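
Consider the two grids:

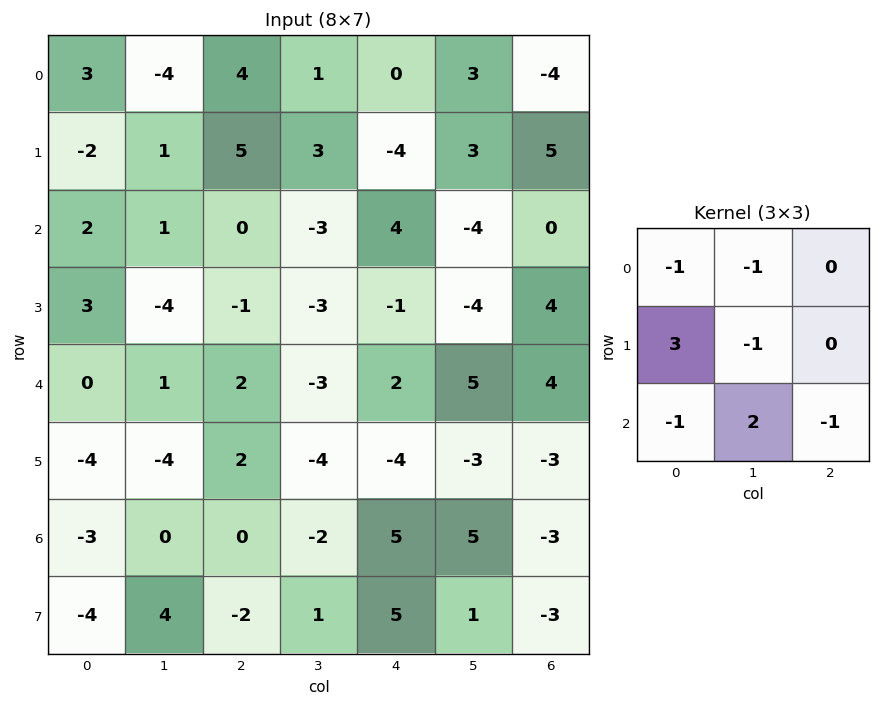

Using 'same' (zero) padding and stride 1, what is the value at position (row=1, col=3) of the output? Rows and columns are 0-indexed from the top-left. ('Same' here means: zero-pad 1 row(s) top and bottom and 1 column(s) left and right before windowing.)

The receptive field on the zero-padded input at this output position is [4 1 0 / 5 3 -4 / 0 -3 4]. Elementwise product with the kernel and sum: 4·-1 + 1·-1 + 5·3 + 3·-1 + 0·-1 + -3·2 + 4·-1.

-3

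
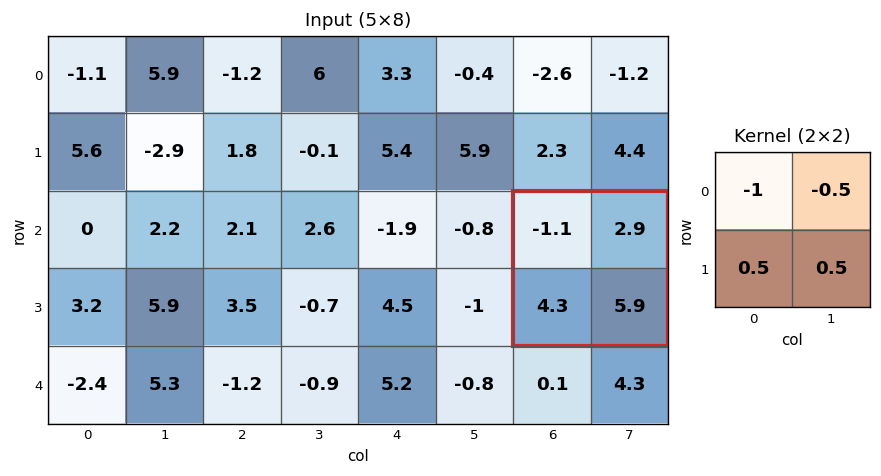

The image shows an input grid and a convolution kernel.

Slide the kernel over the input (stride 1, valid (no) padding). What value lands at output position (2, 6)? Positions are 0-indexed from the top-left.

4.75

The receptive field on the input at this output position is [-1.1 2.9 / 4.3 5.9]. Elementwise product with the kernel and sum: -1.1·-1 + 2.9·-0.5 + 4.3·0.5 + 5.9·0.5.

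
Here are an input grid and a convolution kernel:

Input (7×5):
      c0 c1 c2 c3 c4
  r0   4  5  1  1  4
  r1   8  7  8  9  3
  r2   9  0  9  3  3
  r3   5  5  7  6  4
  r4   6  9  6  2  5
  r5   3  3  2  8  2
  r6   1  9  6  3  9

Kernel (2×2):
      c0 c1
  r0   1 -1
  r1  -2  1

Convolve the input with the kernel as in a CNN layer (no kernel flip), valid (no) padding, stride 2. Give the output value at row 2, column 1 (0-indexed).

The receptive field on the input at this output position is [6 2 / 2 8]. Elementwise product with the kernel and sum: 6·1 + 2·-1 + 2·-2 + 8·1.

8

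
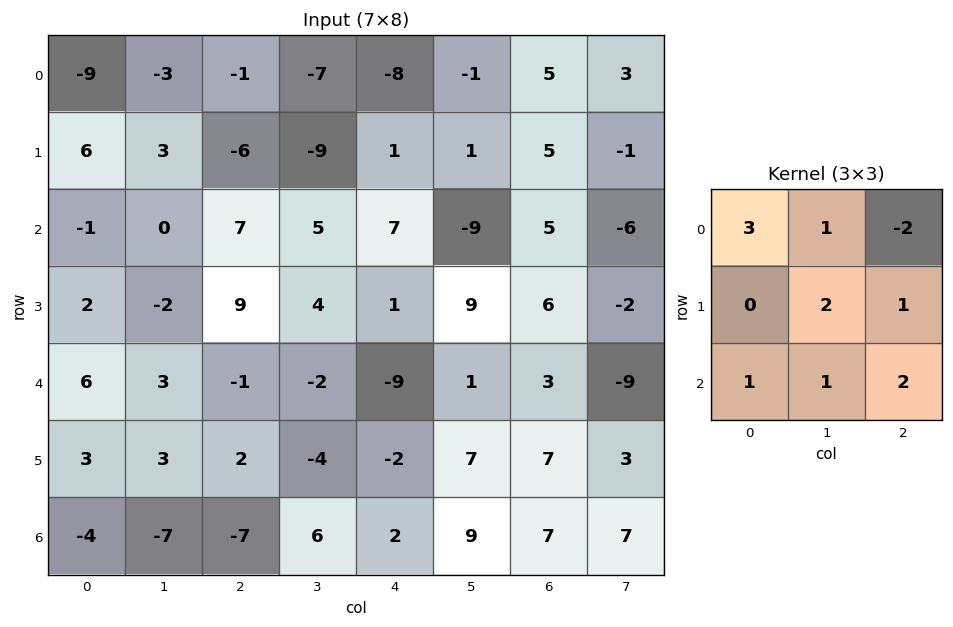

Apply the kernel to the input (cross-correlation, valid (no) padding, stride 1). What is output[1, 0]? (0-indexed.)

The receptive field on the input at this output position is [6 3 -6 / -1 0 7 / 2 -2 9]. Elementwise product with the kernel and sum: 6·3 + 3·1 + -6·-2 + 0·2 + 7·1 + 2·1 + -2·1 + 9·2.

58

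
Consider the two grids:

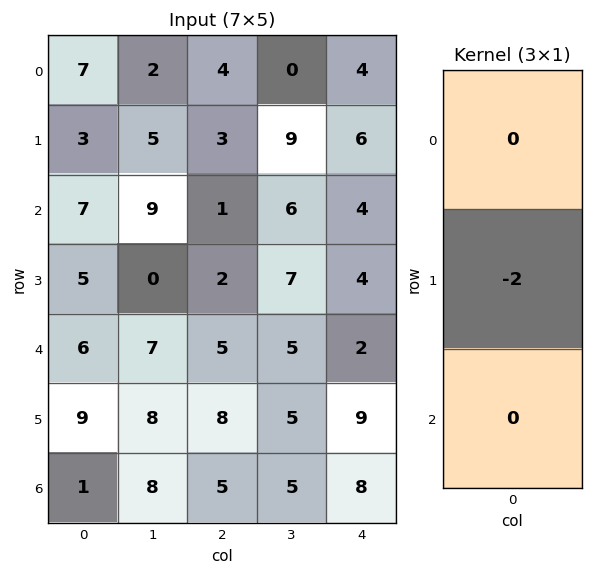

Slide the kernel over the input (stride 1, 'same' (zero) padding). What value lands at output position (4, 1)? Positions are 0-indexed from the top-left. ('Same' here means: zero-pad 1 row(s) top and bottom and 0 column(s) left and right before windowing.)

-14

The receptive field on the zero-padded input at this output position is [0 / 7 / 8]. Elementwise product with the kernel and sum: 7·-2.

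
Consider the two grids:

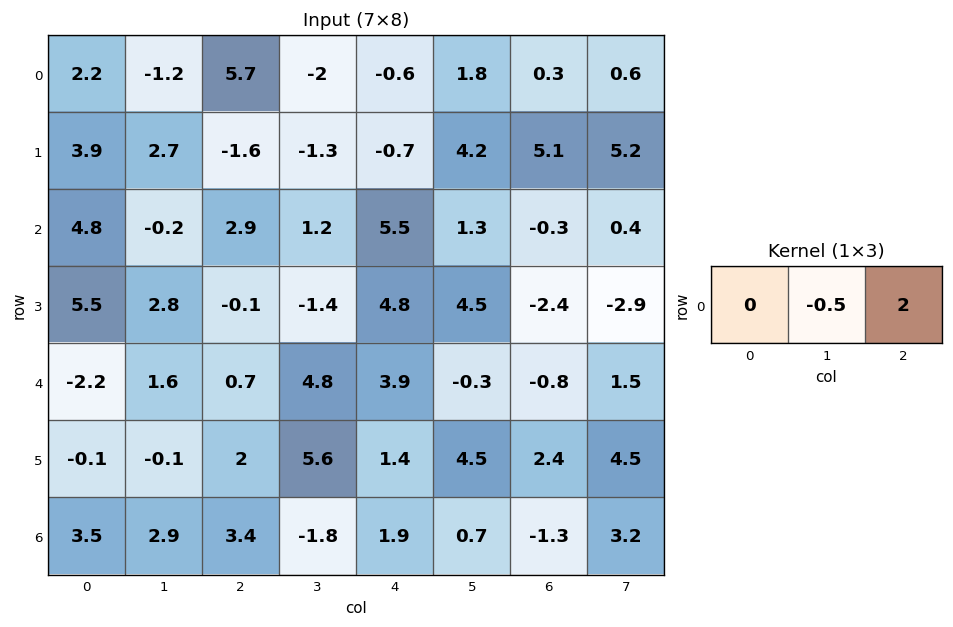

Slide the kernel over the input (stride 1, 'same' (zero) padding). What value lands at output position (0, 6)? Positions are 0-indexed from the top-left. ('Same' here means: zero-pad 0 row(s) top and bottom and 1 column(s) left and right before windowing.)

1.05

The receptive field on the zero-padded input at this output position is [1.8 0.3 0.6]. Elementwise product with the kernel and sum: 0.3·-0.5 + 0.6·2.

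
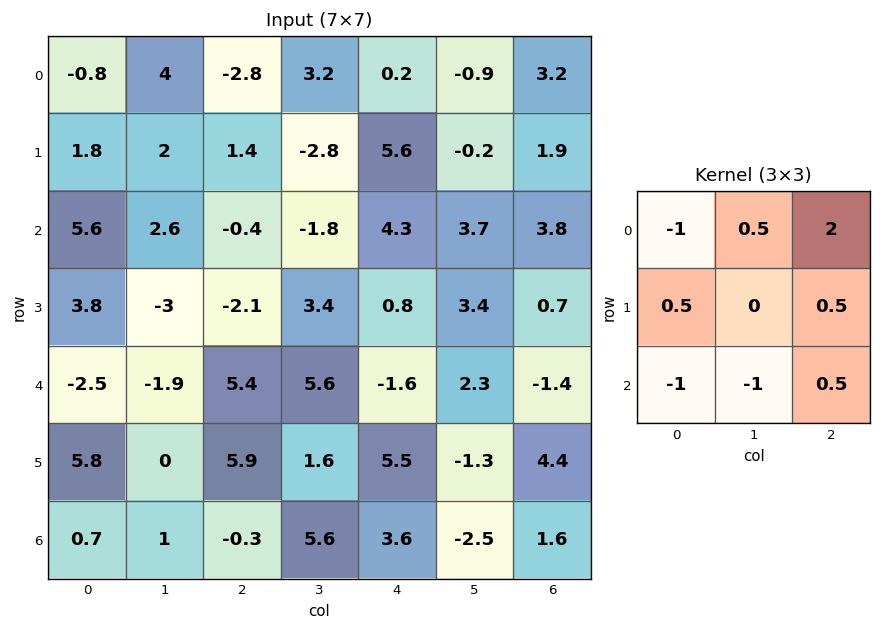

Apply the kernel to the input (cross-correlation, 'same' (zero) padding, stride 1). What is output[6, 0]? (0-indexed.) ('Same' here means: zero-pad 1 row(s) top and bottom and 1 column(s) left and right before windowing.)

The receptive field on the zero-padded input at this output position is [0 5.8 0 / 0 0.7 1 / 0 0 0]. Elementwise product with the kernel and sum: 0·-1 + 5.8·0.5 + 0·2 + 0·0.5 + 1·0.5 + 0·-1 + 0·-1 + 0·0.5.

3.4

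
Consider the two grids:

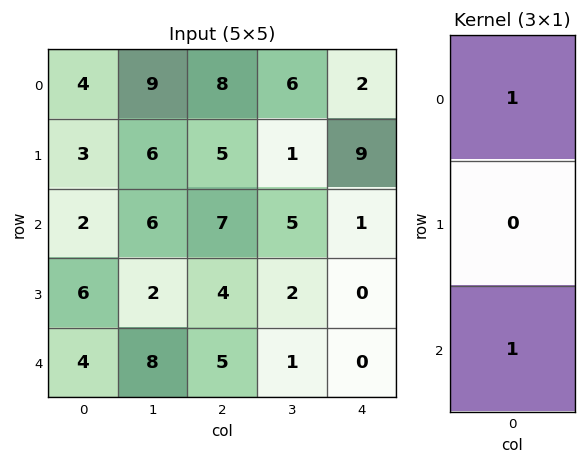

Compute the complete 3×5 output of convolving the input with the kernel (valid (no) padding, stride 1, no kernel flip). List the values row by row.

6 15 15 11 3
9 8 9 3 9
6 14 12 6 1

Output[0,0]: The receptive field on the input at this output position is [4 / 3 / 2]. Elementwise product with the kernel and sum: 4·1 + 2·1.
Output[0,1]: The receptive field on the input at this output position is [9 / 6 / 6]. Elementwise product with the kernel and sum: 9·1 + 6·1.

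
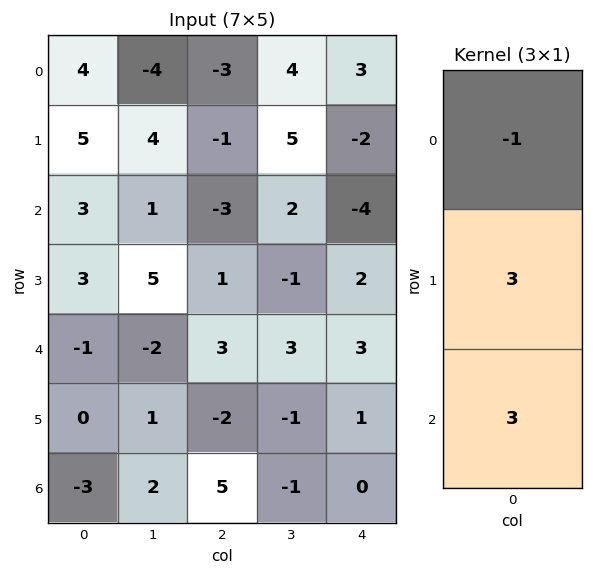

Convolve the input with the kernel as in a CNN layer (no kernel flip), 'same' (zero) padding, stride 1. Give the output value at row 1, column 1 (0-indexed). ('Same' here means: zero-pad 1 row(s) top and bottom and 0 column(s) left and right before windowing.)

19

The receptive field on the zero-padded input at this output position is [-4 / 4 / 1]. Elementwise product with the kernel and sum: -4·-1 + 4·3 + 1·3.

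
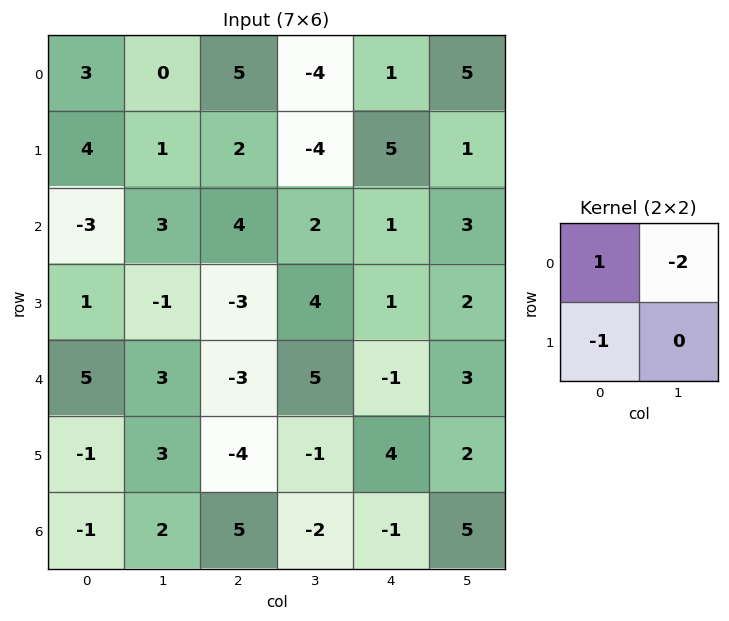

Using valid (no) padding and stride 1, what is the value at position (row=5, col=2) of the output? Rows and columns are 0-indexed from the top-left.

The receptive field on the input at this output position is [-4 -1 / 5 -2]. Elementwise product with the kernel and sum: -4·1 + -1·-2 + 5·-1.

-7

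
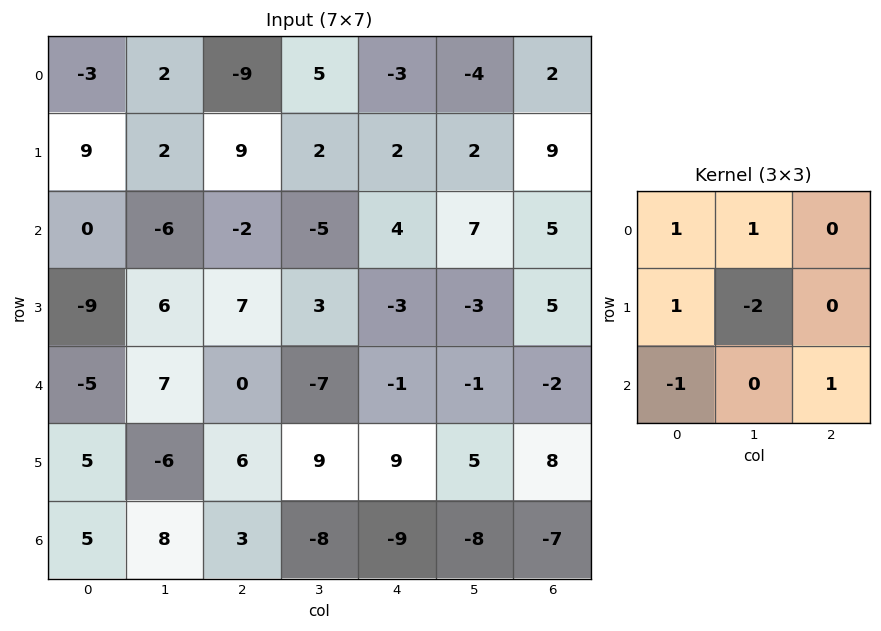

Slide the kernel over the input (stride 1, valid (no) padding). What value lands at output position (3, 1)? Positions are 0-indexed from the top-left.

The receptive field on the input at this output position is [6 7 3 / 7 0 -7 / -6 6 9]. Elementwise product with the kernel and sum: 6·1 + 7·1 + 7·1 + 0·-2 + -6·-1 + 9·1.

35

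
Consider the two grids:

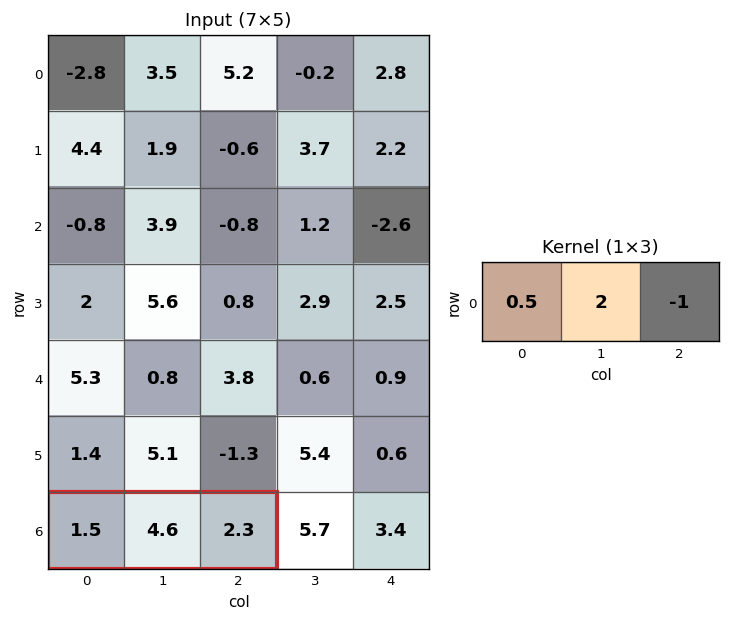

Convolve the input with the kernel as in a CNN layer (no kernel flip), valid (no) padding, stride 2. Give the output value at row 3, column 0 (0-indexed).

The receptive field on the input at this output position is [1.5 4.6 2.3]. Elementwise product with the kernel and sum: 1.5·0.5 + 4.6·2 + 2.3·-1.

7.65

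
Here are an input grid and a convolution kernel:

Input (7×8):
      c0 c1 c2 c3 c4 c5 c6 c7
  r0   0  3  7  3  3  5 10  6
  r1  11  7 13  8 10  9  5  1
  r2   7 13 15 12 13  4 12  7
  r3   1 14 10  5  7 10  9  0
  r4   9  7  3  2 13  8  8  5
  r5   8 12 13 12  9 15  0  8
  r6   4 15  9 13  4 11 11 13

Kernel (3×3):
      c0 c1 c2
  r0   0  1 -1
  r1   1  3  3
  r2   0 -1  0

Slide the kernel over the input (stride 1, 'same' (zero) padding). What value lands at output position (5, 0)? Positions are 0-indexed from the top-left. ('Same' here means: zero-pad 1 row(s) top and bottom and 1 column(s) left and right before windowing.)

58

The receptive field on the zero-padded input at this output position is [0 9 7 / 0 8 12 / 0 4 15]. Elementwise product with the kernel and sum: 9·1 + 7·-1 + 0·1 + 8·3 + 12·3 + 4·-1.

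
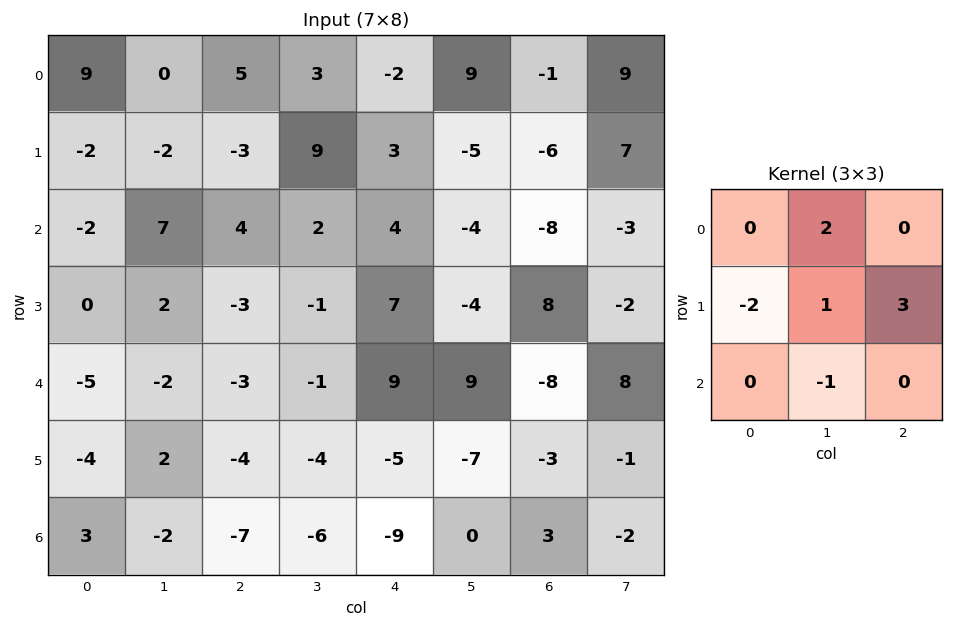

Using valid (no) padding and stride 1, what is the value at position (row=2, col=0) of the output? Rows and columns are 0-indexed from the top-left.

9

The receptive field on the input at this output position is [-2 7 4 / 0 2 -3 / -5 -2 -3]. Elementwise product with the kernel and sum: 7·2 + 0·-2 + 2·1 + -3·3 + -2·-1.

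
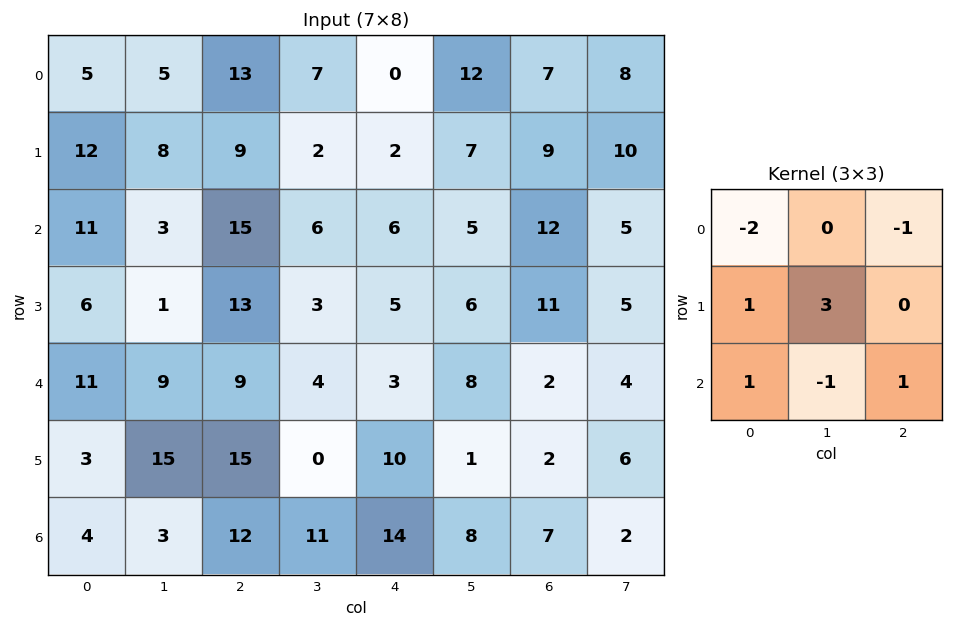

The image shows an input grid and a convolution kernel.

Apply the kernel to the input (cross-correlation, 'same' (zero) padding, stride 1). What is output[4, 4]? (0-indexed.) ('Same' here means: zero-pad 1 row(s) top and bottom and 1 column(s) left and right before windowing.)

The receptive field on the zero-padded input at this output position is [3 5 6 / 4 3 8 / 0 10 1]. Elementwise product with the kernel and sum: 3·-2 + 6·-1 + 4·1 + 3·3 + 0·1 + 10·-1 + 1·1.

-8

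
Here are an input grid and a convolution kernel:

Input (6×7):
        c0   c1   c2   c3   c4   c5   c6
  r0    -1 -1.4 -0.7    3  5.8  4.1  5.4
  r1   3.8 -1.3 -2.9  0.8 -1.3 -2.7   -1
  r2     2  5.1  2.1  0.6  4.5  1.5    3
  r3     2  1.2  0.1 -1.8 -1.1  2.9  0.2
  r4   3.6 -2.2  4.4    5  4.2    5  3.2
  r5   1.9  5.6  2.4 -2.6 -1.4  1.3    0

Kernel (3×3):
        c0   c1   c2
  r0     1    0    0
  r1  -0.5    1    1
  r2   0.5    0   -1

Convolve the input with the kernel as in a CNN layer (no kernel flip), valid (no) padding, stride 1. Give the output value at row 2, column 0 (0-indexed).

The receptive field on the input at this output position is [2 5.1 2.1 / 2 1.2 0.1 / 3.6 -2.2 4.4]. Elementwise product with the kernel and sum: 2·1 + 2·-0.5 + 1.2·1 + 0.1·1 + 3.6·0.5 + 4.4·-1.

-0.3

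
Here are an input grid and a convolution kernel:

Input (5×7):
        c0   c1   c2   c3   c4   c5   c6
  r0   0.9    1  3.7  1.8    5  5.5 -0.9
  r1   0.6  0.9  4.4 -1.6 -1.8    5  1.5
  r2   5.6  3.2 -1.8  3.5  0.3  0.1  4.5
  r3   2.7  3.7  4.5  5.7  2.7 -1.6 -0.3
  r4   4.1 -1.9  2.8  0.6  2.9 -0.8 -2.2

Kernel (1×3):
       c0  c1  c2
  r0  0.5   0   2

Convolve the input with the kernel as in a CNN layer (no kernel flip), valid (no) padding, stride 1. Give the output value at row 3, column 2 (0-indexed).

7.65

The receptive field on the input at this output position is [4.5 5.7 2.7]. Elementwise product with the kernel and sum: 4.5·0.5 + 2.7·2.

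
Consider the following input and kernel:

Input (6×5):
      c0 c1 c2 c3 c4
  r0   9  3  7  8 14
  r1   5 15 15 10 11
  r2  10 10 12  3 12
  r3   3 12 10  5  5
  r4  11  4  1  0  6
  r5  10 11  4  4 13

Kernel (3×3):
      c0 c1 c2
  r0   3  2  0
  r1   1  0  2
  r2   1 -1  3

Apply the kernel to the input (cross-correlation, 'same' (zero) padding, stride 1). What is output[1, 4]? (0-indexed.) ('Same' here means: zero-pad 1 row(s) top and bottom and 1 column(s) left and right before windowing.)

The receptive field on the zero-padded input at this output position is [8 14 0 / 10 11 0 / 3 12 0]. Elementwise product with the kernel and sum: 8·3 + 14·2 + 10·1 + 0·2 + 3·1 + 12·-1 + 0·3.

53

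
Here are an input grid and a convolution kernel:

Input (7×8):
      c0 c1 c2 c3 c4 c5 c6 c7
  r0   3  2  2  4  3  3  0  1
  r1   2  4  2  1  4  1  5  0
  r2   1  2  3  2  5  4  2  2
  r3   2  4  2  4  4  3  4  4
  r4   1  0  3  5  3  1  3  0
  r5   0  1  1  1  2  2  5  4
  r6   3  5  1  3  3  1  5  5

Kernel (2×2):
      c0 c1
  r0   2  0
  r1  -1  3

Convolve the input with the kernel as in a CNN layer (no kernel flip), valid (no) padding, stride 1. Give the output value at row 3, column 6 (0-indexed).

5

The receptive field on the input at this output position is [4 4 / 3 0]. Elementwise product with the kernel and sum: 4·2 + 3·-1 + 0·3.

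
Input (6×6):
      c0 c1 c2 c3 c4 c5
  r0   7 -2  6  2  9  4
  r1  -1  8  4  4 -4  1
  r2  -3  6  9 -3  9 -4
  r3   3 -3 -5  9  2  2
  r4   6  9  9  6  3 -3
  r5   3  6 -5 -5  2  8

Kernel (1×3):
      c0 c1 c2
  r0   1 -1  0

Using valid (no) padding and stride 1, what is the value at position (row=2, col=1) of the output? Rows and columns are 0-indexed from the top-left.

The receptive field on the input at this output position is [6 9 -3]. Elementwise product with the kernel and sum: 6·1 + 9·-1.

-3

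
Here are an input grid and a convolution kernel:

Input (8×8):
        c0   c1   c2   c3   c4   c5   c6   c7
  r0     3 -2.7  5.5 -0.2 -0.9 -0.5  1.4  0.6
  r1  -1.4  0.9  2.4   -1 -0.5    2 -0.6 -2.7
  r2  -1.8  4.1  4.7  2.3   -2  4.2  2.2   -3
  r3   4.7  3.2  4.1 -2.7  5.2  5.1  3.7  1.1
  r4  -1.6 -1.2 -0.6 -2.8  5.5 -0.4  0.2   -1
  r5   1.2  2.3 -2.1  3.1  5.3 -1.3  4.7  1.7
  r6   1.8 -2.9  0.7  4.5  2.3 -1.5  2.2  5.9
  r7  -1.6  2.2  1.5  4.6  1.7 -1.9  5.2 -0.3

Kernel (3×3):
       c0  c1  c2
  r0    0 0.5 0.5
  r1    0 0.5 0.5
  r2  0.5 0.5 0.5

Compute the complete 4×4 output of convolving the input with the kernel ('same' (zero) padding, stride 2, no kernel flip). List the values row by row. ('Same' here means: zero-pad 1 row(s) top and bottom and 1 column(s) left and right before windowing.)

-0.1 3.8 -0.45 0.35
4.85 6.5 5.65 2.9
4.3 0.65 11.25 4.55
1.5 7.25 4.6 8.75

Output[0,0]: The receptive field on the zero-padded input at this output position is [0 0 0 / 0 3 -2.7 / 0 -1.4 0.9]. Elementwise product with the kernel and sum: 0·0.5 + 0·0.5 + 3·0.5 + -2.7·0.5 + 0·0.5 + -1.4·0.5 + 0.9·0.5.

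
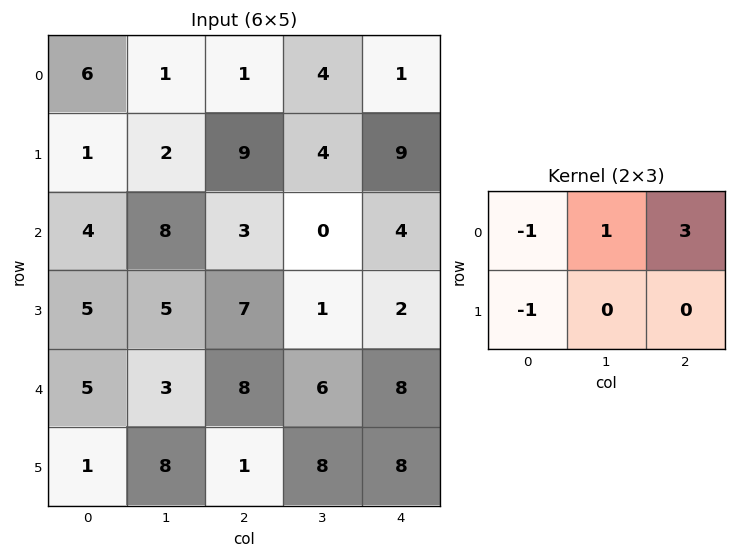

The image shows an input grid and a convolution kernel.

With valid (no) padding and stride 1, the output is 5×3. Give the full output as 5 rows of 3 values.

-3 10 -3
24 11 19
8 -10 2
16 2 -8
21 15 21

Output[0,0]: The receptive field on the input at this output position is [6 1 1 / 1 2 9]. Elementwise product with the kernel and sum: 6·-1 + 1·1 + 1·3 + 1·-1.
Output[0,1]: The receptive field on the input at this output position is [1 1 4 / 2 9 4]. Elementwise product with the kernel and sum: 1·-1 + 1·1 + 4·3 + 2·-1.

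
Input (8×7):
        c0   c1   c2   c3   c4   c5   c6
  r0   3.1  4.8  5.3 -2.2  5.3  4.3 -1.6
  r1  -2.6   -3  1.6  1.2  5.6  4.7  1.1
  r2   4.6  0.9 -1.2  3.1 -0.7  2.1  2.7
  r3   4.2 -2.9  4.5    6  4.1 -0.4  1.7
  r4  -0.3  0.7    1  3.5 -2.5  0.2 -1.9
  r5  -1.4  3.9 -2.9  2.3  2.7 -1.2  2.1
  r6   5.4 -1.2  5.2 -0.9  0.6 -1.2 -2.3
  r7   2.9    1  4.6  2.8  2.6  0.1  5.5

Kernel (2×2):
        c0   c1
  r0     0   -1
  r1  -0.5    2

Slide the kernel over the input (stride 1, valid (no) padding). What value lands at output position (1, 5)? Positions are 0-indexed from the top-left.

3.25

The receptive field on the input at this output position is [4.7 1.1 / 2.1 2.7]. Elementwise product with the kernel and sum: 1.1·-1 + 2.1·-0.5 + 2.7·2.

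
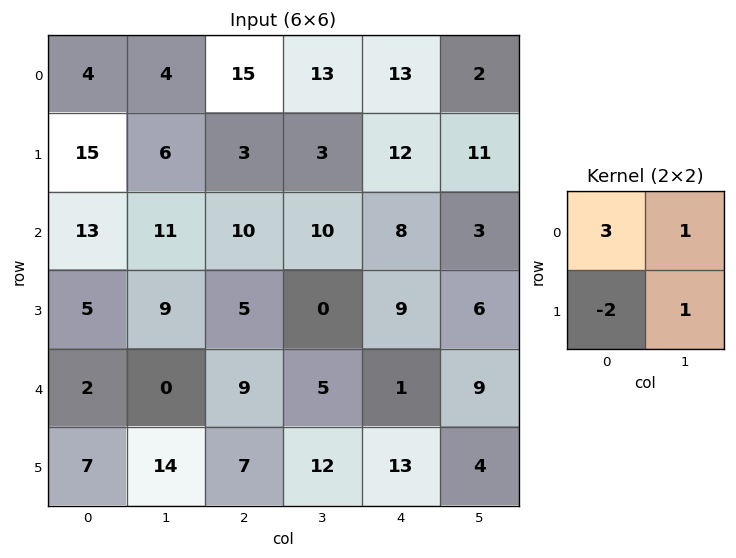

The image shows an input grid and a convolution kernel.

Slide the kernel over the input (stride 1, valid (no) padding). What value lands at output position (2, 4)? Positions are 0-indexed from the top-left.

The receptive field on the input at this output position is [8 3 / 9 6]. Elementwise product with the kernel and sum: 8·3 + 3·1 + 9·-2 + 6·1.

15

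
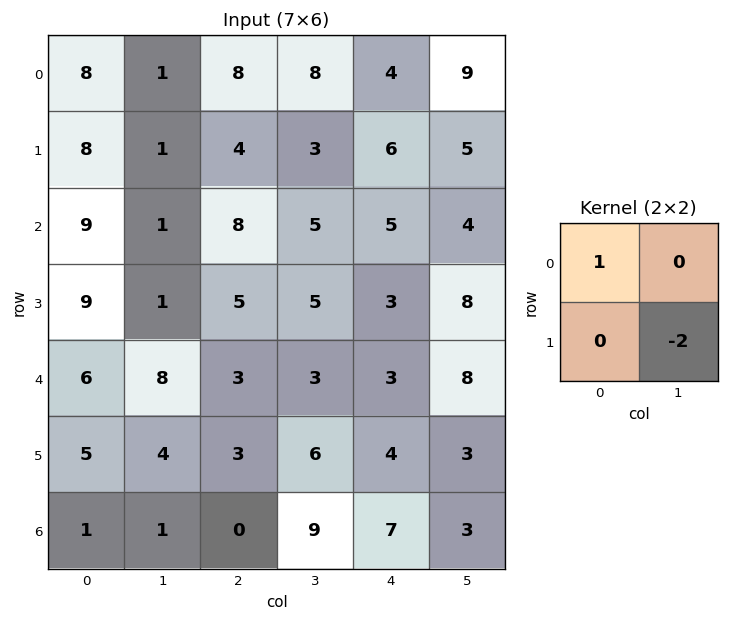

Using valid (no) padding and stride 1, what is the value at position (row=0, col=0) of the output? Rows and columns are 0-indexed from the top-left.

The receptive field on the input at this output position is [8 1 / 8 1]. Elementwise product with the kernel and sum: 8·1 + 1·-2.

6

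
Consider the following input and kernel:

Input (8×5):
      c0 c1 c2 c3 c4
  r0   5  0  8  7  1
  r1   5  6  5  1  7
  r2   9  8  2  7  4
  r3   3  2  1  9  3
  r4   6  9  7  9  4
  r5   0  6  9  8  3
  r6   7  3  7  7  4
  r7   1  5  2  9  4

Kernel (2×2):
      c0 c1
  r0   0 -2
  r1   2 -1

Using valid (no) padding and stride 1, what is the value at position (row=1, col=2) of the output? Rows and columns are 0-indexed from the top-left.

-5

The receptive field on the input at this output position is [5 1 / 2 7]. Elementwise product with the kernel and sum: 1·-2 + 2·2 + 7·-1.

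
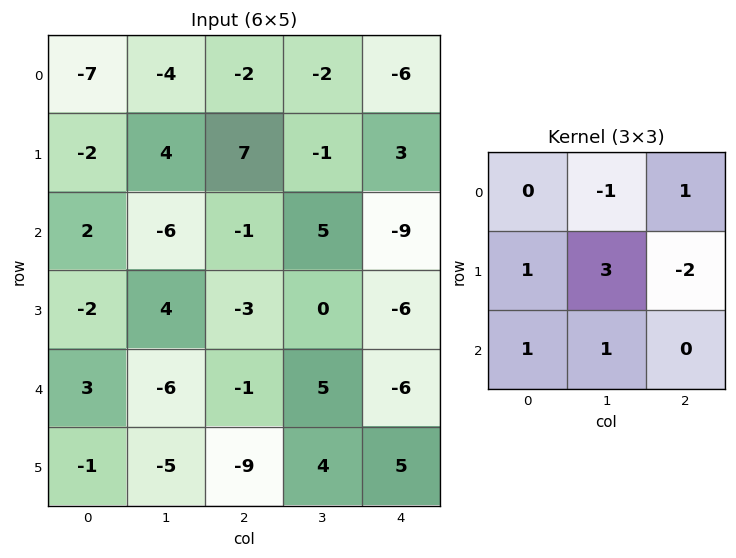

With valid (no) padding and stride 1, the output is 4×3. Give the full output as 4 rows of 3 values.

Output[0,0]: The receptive field on the input at this output position is [-7 -4 -2 / -2 4 7 / 2 -6 -1]. Elementwise product with the kernel and sum: -4·-1 + -2·1 + -2·1 + 4·3 + 7·-2 + 2·1 + -6·1.
Output[0,1]: The receptive field on the input at this output position is [-4 -2 -2 / 4 7 -1 / -6 -1 5]. Elementwise product with the kernel and sum: -2·-1 + -2·1 + 4·1 + 7·3 + -1·-2 + -6·1 + -1·1.

-6 20 -2
-9 -26 33
18 -6 -1
-26 -30 15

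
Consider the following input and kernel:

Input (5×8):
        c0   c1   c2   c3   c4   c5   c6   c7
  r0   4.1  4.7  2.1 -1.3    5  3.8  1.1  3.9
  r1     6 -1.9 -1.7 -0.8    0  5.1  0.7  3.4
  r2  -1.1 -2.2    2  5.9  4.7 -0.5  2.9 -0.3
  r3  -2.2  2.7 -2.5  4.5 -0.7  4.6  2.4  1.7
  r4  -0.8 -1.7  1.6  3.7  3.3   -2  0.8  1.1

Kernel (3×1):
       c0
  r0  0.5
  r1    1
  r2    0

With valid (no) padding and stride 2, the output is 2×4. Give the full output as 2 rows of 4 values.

Output[0,0]: The receptive field on the input at this output position is [4.1 / 6 / -1.1]. Elementwise product with the kernel and sum: 4.1·0.5 + 6·1.

8.05 -0.65 2.5 1.25
-2.75 -1.5 1.65 3.85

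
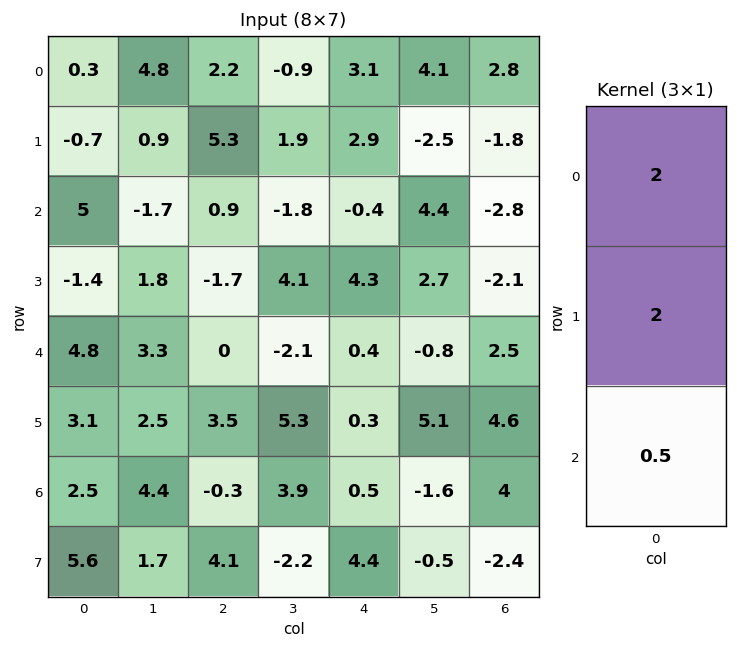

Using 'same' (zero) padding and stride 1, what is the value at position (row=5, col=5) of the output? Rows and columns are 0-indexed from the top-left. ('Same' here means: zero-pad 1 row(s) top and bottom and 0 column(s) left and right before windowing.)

7.8

The receptive field on the zero-padded input at this output position is [-0.8 / 5.1 / -1.6]. Elementwise product with the kernel and sum: -0.8·2 + 5.1·2 + -1.6·0.5.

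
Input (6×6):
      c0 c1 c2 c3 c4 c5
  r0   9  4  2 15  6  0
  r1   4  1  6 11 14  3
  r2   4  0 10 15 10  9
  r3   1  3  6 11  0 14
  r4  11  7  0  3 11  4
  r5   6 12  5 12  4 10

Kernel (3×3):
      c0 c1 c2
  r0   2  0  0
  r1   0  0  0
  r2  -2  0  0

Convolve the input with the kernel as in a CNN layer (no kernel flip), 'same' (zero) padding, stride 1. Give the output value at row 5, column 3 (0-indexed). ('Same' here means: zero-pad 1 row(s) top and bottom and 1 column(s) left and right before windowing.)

0

The receptive field on the zero-padded input at this output position is [0 3 11 / 5 12 4 / 0 0 0]. Elementwise product with the kernel and sum: 0·2 + 0·-2.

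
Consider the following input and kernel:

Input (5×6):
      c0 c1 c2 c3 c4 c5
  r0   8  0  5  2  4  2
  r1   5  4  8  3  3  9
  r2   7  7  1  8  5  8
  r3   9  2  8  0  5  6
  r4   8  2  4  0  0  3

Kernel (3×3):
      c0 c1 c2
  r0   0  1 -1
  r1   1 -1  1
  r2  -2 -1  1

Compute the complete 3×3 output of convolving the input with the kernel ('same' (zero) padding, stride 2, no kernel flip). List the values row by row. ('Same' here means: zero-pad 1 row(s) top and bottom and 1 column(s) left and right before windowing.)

-9 -16 0
-6 7 6
1 6 2

Output[0,0]: The receptive field on the zero-padded input at this output position is [0 0 0 / 0 8 0 / 0 5 4]. Elementwise product with the kernel and sum: 0·1 + 0·-1 + 0·1 + 8·-1 + 0·1 + 0·-2 + 5·-1 + 4·1.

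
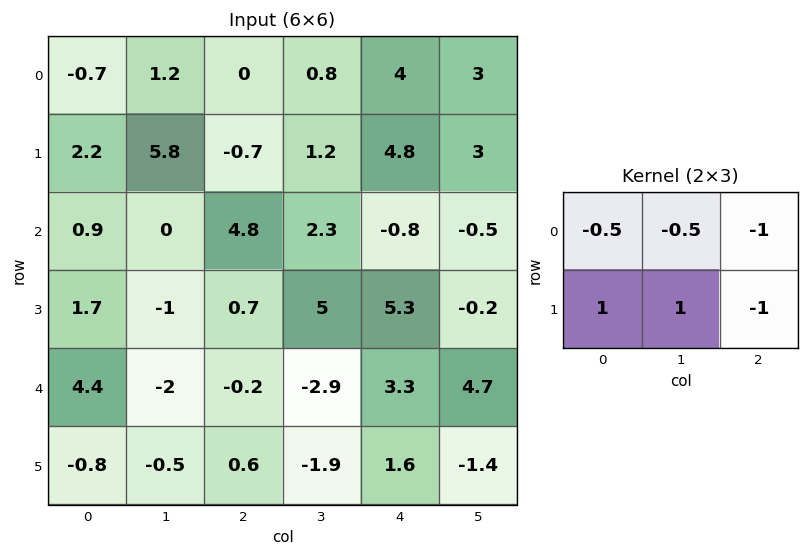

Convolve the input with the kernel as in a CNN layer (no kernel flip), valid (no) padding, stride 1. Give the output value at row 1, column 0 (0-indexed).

The receptive field on the input at this output position is [2.2 5.8 -0.7 / 0.9 0 4.8]. Elementwise product with the kernel and sum: 2.2·-0.5 + 5.8·-0.5 + -0.7·-1 + 0.9·1 + 0·1 + 4.8·-1.

-7.2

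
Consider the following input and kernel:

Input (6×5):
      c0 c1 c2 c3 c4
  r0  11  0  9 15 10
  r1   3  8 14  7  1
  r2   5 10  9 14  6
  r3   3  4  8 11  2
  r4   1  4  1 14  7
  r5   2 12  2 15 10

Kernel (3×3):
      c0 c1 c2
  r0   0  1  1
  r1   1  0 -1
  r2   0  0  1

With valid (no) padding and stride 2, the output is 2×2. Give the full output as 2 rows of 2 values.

Output[0,0]: The receptive field on the input at this output position is [11 0 9 / 3 8 14 / 5 10 9]. Elementwise product with the kernel and sum: 0·1 + 9·1 + 3·1 + 14·-1 + 9·1.

7 44
15 33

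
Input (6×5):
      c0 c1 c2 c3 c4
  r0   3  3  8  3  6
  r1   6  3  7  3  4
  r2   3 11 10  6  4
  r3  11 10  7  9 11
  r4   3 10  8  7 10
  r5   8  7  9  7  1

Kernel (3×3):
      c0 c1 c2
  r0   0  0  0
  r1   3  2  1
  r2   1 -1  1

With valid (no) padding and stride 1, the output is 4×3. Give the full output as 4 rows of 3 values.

33 33 39
49 71 55
61 62 61
47 58 51

Output[0,0]: The receptive field on the input at this output position is [3 3 8 / 6 3 7 / 3 11 10]. Elementwise product with the kernel and sum: 6·3 + 3·2 + 7·1 + 3·1 + 11·-1 + 10·1.
Output[0,1]: The receptive field on the input at this output position is [3 8 3 / 3 7 3 / 11 10 6]. Elementwise product with the kernel and sum: 3·3 + 7·2 + 3·1 + 11·1 + 10·-1 + 6·1.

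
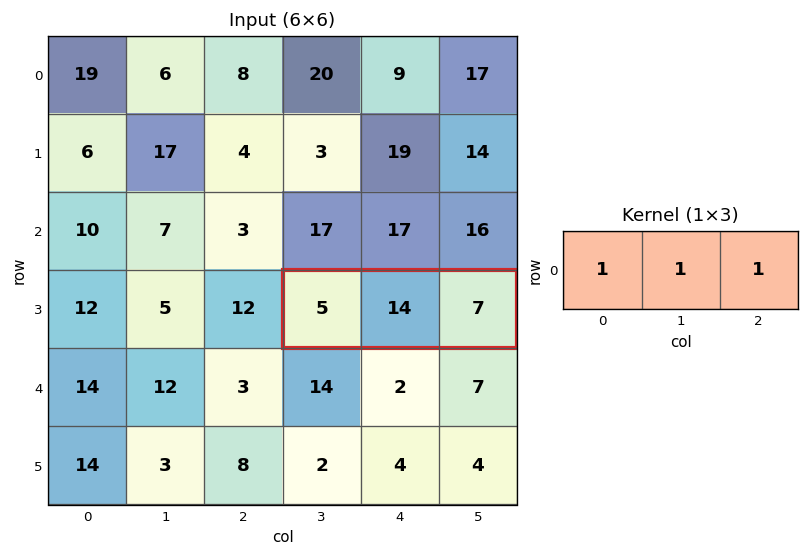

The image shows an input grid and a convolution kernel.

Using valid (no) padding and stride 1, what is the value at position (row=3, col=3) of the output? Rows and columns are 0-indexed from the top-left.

The receptive field on the input at this output position is [5 14 7]. Elementwise product with the kernel and sum: 5·1 + 14·1 + 7·1.

26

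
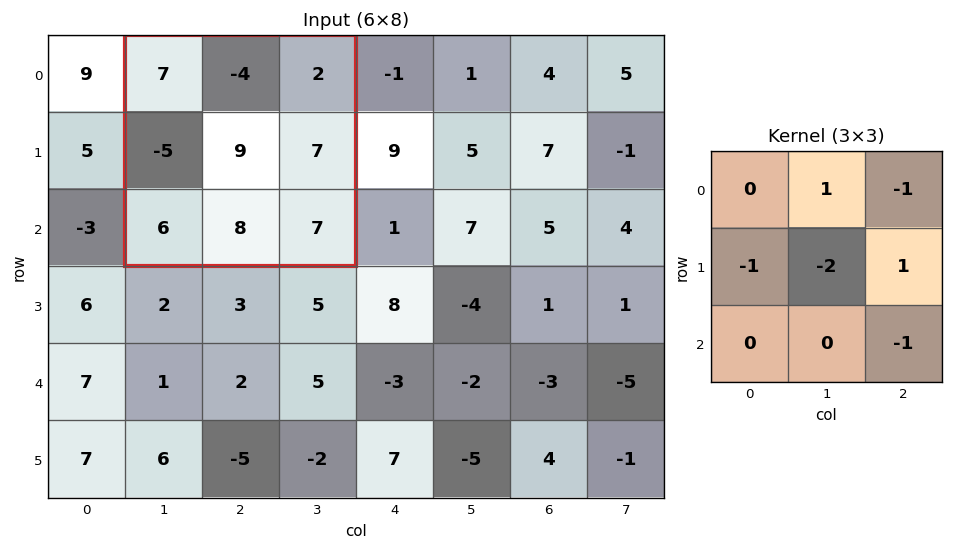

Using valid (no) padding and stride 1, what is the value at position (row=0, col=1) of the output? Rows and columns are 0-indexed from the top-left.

-19

The receptive field on the input at this output position is [7 -4 2 / -5 9 7 / 6 8 7]. Elementwise product with the kernel and sum: -4·1 + 2·-1 + -5·-1 + 9·-2 + 7·1 + 7·-1.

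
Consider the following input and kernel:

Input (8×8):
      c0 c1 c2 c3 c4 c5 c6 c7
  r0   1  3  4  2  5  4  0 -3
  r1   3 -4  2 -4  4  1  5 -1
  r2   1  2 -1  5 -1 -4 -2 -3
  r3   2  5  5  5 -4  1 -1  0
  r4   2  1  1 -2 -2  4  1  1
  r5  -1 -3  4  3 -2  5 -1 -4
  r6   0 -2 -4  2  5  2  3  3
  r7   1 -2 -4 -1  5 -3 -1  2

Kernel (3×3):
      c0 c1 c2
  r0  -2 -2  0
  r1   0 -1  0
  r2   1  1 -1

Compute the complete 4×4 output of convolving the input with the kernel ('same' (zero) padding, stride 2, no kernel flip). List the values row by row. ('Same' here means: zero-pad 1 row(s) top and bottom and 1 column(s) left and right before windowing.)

Output[0,0]: The receptive field on the zero-padded input at this output position is [0 0 0 / 0 1 3 / 0 3 -4]. Elementwise product with the kernel and sum: 0·-2 + 0·-2 + 1·-1 + 0·1 + 3·1 + -4·-1.

6 -2 -6 7
-10 10 1 -10
-4 -23 -4 7
5 -3 0 -17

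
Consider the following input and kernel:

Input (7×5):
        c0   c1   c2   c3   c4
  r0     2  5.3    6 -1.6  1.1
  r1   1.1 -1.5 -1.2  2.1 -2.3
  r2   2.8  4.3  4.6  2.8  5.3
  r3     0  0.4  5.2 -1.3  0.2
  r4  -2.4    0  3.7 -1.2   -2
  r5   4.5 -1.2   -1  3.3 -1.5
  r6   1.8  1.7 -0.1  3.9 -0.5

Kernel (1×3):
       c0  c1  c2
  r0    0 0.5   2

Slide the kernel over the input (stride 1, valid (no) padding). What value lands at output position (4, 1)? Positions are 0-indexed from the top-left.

-0.55

The receptive field on the input at this output position is [0 3.7 -1.2]. Elementwise product with the kernel and sum: 3.7·0.5 + -1.2·2.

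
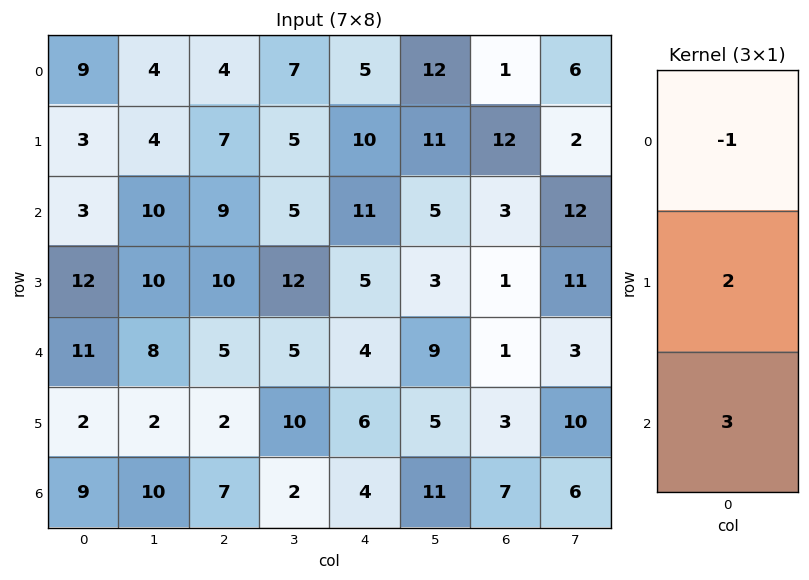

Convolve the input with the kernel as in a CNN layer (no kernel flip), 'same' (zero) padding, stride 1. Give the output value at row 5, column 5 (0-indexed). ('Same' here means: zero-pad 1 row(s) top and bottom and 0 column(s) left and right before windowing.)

The receptive field on the zero-padded input at this output position is [9 / 5 / 11]. Elementwise product with the kernel and sum: 9·-1 + 5·2 + 11·3.

34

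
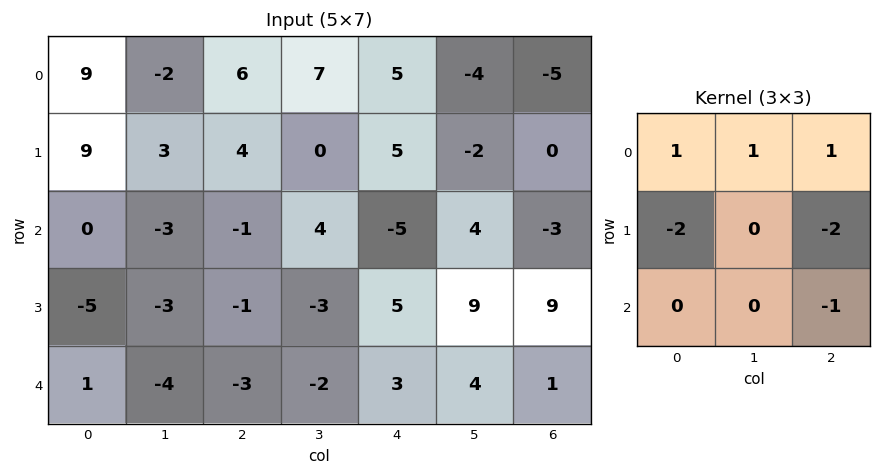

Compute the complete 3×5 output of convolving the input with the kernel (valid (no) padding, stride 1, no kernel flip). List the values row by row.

-12 1 5 8 -11
19 8 16 -22 10
11 14 -13 -13 -33

Output[0,0]: The receptive field on the input at this output position is [9 -2 6 / 9 3 4 / 0 -3 -1]. Elementwise product with the kernel and sum: 9·1 + -2·1 + 6·1 + 9·-2 + 4·-2 + -1·-1.
Output[0,1]: The receptive field on the input at this output position is [-2 6 7 / 3 4 0 / -3 -1 4]. Elementwise product with the kernel and sum: -2·1 + 6·1 + 7·1 + 3·-2 + 0·-2 + 4·-1.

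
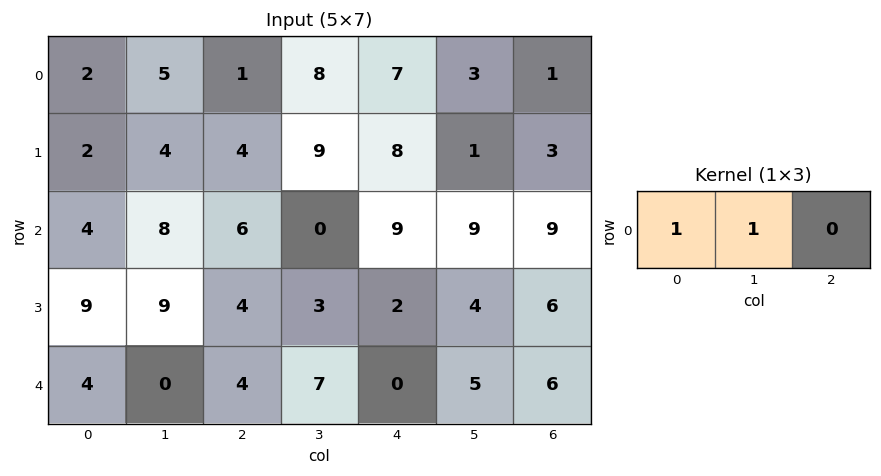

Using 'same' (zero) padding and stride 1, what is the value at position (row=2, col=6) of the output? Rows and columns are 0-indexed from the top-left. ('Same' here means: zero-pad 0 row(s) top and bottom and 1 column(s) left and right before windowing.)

18

The receptive field on the zero-padded input at this output position is [9 9 0]. Elementwise product with the kernel and sum: 9·1 + 9·1.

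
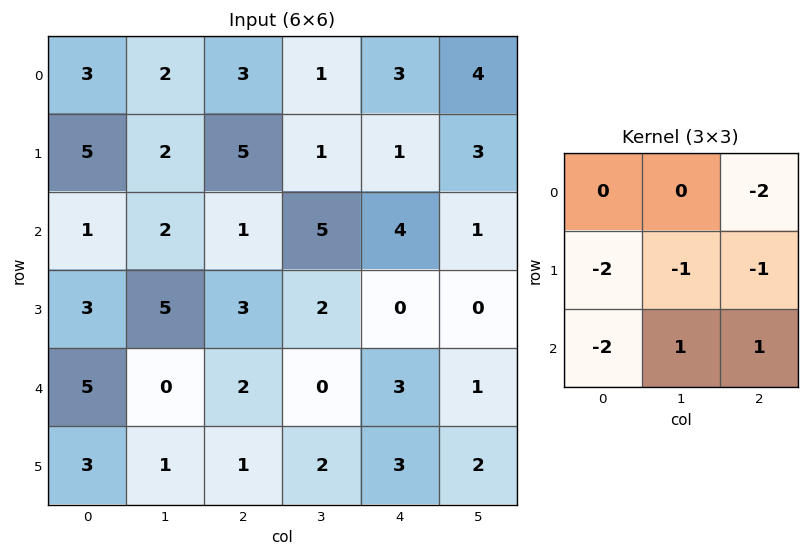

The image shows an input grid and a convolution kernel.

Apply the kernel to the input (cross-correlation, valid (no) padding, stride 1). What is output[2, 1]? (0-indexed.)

-23

The receptive field on the input at this output position is [2 1 5 / 5 3 2 / 0 2 0]. Elementwise product with the kernel and sum: 5·-2 + 5·-2 + 3·-1 + 2·-1 + 0·-2 + 2·1 + 0·1.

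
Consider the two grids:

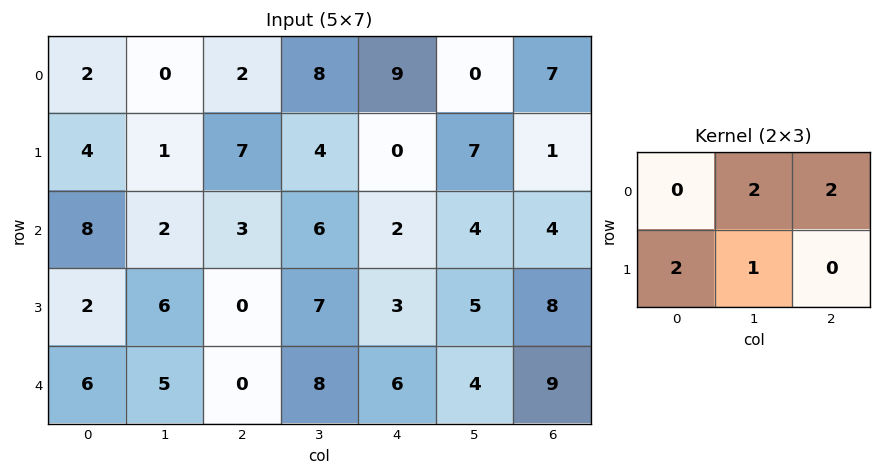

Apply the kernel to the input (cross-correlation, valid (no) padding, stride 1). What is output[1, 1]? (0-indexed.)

29

The receptive field on the input at this output position is [1 7 4 / 2 3 6]. Elementwise product with the kernel and sum: 7·2 + 4·2 + 2·2 + 3·1.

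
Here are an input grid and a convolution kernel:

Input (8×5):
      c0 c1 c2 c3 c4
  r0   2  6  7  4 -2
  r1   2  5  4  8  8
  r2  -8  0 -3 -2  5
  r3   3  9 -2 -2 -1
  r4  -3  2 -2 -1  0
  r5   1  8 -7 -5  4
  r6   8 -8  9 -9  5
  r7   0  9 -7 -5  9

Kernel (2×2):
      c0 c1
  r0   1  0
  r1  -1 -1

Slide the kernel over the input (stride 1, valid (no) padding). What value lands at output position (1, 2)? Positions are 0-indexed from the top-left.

9

The receptive field on the input at this output position is [4 8 / -3 -2]. Elementwise product with the kernel and sum: 4·1 + -3·-1 + -2·-1.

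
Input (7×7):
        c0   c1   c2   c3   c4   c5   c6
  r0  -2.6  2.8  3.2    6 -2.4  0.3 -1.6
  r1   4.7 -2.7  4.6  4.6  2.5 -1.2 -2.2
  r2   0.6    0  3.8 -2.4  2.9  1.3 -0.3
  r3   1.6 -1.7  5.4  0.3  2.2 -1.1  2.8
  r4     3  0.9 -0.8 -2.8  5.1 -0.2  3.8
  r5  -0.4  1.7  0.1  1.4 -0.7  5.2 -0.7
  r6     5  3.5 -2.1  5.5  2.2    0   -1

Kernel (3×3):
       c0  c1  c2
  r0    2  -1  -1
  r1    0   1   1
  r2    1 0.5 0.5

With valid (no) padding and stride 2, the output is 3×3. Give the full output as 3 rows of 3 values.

Output[0,0]: The receptive field on the input at this output position is [-2.6 2.8 3.2 / 4.7 -2.7 4.6 / 0.6 0 3.8]. Elementwise product with the kernel and sum: -2.6·2 + 2.8·-1 + 3.2·-1 + -2.7·1 + 4.6·1 + 0.6·1 + 0·0.5 + 3.8·0.5.
Output[0,1]: The receptive field on the input at this output position is [3.2 6 -2.4 / 4.6 4.6 2.5 / 3.8 -2.4 2.9]. Elementwise product with the kernel and sum: 3.2·2 + 6·-1 + -2.4·-1 + 4.6·1 + 2.5·1 + 3.8·1 + -2.4·0.5 + 2.9·0.5.

-6.8 13.95 -3.5
4.15 9.95 13.4
13.4 -1.45 12.8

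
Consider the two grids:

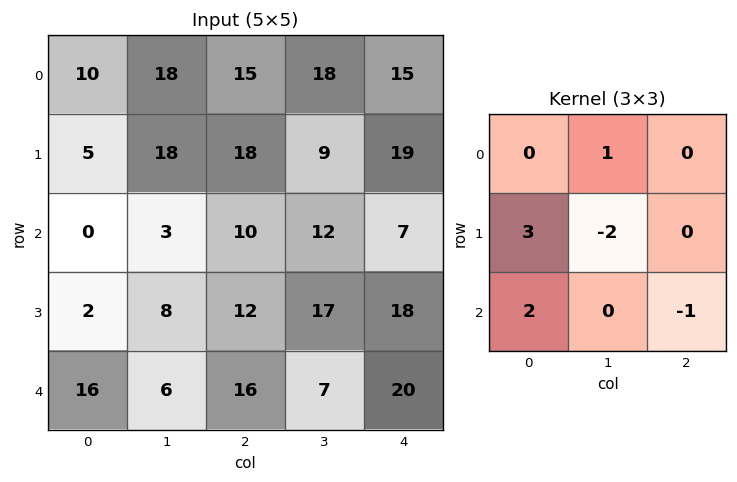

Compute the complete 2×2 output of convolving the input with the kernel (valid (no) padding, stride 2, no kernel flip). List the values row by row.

Output[0,0]: The receptive field on the input at this output position is [10 18 15 / 5 18 18 / 0 3 10]. Elementwise product with the kernel and sum: 18·1 + 5·3 + 18·-2 + 0·2 + 10·-1.

-13 67
9 26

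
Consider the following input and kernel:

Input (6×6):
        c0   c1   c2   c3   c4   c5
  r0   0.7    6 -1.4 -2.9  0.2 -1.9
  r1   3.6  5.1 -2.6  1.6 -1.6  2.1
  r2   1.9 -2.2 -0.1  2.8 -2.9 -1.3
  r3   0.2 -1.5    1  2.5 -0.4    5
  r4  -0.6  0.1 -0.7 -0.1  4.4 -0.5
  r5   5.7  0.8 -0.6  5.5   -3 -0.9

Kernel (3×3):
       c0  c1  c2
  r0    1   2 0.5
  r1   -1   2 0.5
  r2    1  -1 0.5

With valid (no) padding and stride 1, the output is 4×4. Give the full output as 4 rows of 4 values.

21.35 -8.45 -6.45 -2.15
8.35 2.85 2.35 -4.4
-6.3 4.5 9.45 -9.2
2.75 4.35 0.9 20.9

Output[0,0]: The receptive field on the input at this output position is [0.7 6 -1.4 / 3.6 5.1 -2.6 / 1.9 -2.2 -0.1]. Elementwise product with the kernel and sum: 0.7·1 + 6·2 + -1.4·0.5 + 3.6·-1 + 5.1·2 + -2.6·0.5 + 1.9·1 + -2.2·-1 + -0.1·0.5.
Output[0,1]: The receptive field on the input at this output position is [6 -1.4 -2.9 / 5.1 -2.6 1.6 / -2.2 -0.1 2.8]. Elementwise product with the kernel and sum: 6·1 + -1.4·2 + -2.9·0.5 + 5.1·-1 + -2.6·2 + 1.6·0.5 + -2.2·1 + -0.1·-1 + 2.8·0.5.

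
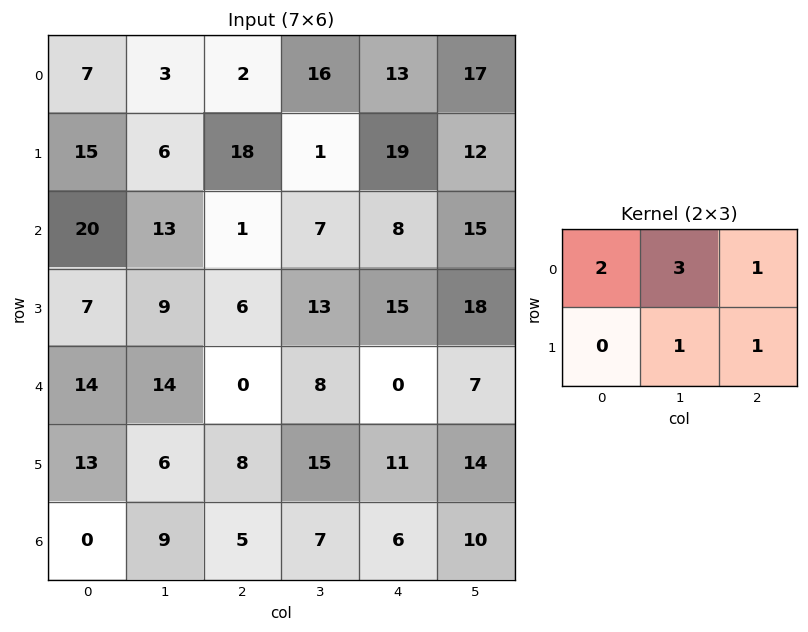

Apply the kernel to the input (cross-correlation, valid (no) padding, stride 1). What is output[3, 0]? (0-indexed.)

61

The receptive field on the input at this output position is [7 9 6 / 14 14 0]. Elementwise product with the kernel and sum: 7·2 + 9·3 + 6·1 + 14·1 + 0·1.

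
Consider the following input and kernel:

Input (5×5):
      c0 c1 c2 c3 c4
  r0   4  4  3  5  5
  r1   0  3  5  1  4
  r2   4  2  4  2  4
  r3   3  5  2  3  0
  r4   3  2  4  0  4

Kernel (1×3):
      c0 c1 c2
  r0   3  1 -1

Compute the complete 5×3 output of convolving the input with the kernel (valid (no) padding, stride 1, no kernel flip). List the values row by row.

13 10 9
-2 13 12
10 8 10
12 14 9
7 10 8

Output[0,0]: The receptive field on the input at this output position is [4 4 3]. Elementwise product with the kernel and sum: 4·3 + 4·1 + 3·-1.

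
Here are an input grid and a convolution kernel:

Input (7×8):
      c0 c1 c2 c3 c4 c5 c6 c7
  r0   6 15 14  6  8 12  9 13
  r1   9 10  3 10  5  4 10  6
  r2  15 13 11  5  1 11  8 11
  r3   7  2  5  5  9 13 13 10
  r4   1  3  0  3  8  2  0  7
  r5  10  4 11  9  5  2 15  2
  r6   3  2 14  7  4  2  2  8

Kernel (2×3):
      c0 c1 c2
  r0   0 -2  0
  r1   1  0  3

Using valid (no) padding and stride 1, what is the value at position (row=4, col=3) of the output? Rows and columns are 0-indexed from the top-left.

The receptive field on the input at this output position is [3 8 2 / 9 5 2]. Elementwise product with the kernel and sum: 8·-2 + 9·1 + 2·3.

-1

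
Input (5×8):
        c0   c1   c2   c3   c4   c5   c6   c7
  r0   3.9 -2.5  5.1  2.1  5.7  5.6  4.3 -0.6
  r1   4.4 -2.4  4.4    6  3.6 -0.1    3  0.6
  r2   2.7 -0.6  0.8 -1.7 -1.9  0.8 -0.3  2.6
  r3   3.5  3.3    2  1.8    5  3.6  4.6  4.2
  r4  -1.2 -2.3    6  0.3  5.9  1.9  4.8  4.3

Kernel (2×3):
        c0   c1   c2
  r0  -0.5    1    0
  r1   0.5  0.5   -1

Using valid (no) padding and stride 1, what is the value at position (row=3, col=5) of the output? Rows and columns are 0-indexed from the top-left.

The receptive field on the input at this output position is [3.6 4.6 4.2 / 1.9 4.8 4.3]. Elementwise product with the kernel and sum: 3.6·-0.5 + 4.6·1 + 1.9·0.5 + 4.8·0.5 + 4.3·-1.

1.85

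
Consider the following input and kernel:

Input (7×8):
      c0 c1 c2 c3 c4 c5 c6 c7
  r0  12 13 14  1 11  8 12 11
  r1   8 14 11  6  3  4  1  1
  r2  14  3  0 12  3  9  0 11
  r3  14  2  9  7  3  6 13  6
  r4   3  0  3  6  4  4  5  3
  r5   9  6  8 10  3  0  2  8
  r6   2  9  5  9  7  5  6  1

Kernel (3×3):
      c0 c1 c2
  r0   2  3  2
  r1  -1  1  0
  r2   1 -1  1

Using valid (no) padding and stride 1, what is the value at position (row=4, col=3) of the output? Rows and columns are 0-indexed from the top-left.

32

The receptive field on the input at this output position is [6 4 4 / 10 3 0 / 9 7 5]. Elementwise product with the kernel and sum: 6·2 + 4·3 + 4·2 + 10·-1 + 3·1 + 9·1 + 7·-1 + 5·1.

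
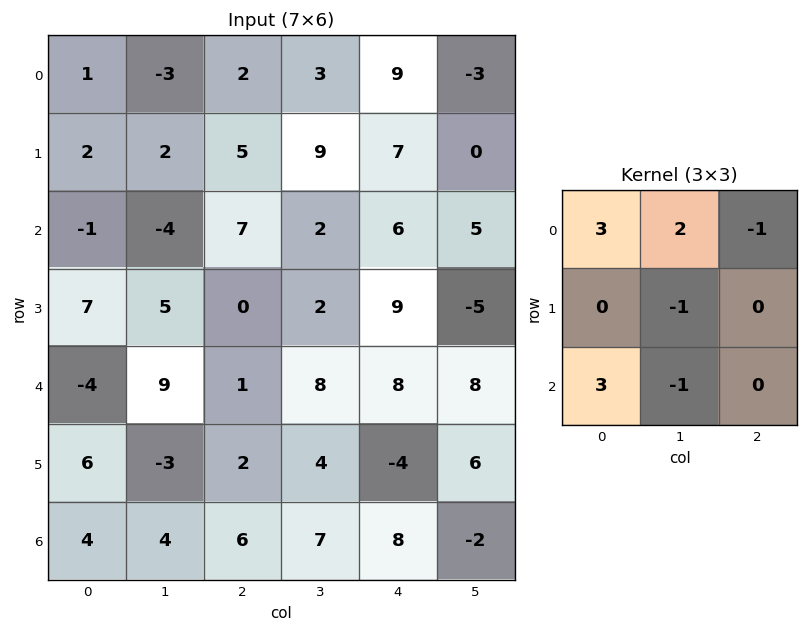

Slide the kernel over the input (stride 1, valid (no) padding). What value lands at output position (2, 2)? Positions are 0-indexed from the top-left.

12

The receptive field on the input at this output position is [7 2 6 / 0 2 9 / 1 8 8]. Elementwise product with the kernel and sum: 7·3 + 2·2 + 6·-1 + 2·-1 + 1·3 + 8·-1.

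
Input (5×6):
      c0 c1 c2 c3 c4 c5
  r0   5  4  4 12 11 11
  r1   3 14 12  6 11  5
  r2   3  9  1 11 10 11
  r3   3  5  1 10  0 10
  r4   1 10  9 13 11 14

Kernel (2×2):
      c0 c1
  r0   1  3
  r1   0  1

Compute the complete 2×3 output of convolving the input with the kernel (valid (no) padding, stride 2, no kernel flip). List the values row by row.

31 46 49
35 44 53

Output[0,0]: The receptive field on the input at this output position is [5 4 / 3 14]. Elementwise product with the kernel and sum: 5·1 + 4·3 + 14·1.
Output[0,1]: The receptive field on the input at this output position is [4 12 / 12 6]. Elementwise product with the kernel and sum: 4·1 + 12·3 + 6·1.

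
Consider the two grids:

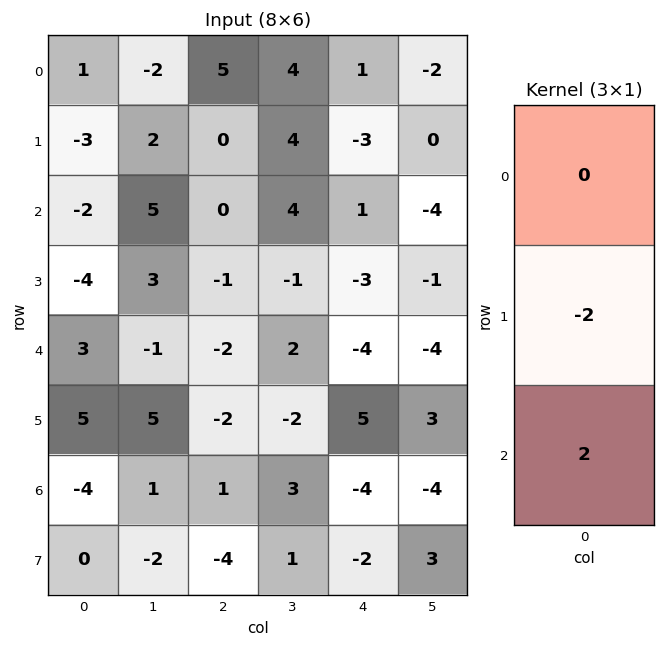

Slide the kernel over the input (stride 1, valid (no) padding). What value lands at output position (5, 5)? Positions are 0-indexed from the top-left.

14

The receptive field on the input at this output position is [3 / -4 / 3]. Elementwise product with the kernel and sum: -4·-2 + 3·2.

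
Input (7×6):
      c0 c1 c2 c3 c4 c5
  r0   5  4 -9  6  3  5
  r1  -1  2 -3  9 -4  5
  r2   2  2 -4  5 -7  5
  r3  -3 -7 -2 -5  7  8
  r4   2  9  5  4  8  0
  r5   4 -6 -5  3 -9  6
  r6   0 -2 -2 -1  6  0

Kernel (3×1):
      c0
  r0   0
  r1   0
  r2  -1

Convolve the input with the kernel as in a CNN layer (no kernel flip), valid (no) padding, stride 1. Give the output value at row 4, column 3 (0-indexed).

1

The receptive field on the input at this output position is [4 / 3 / -1]. Elementwise product with the kernel and sum: -1·-1.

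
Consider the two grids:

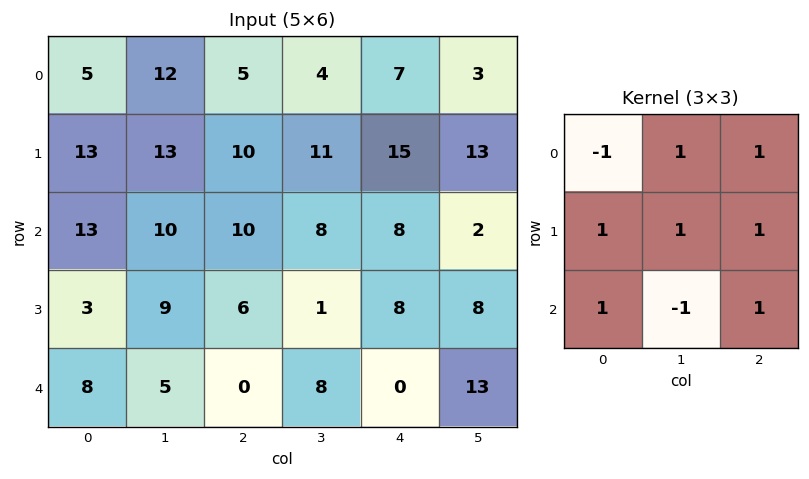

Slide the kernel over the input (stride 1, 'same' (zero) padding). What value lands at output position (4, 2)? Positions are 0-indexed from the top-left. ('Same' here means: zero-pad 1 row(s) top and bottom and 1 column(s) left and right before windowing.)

The receptive field on the zero-padded input at this output position is [9 6 1 / 5 0 8 / 0 0 0]. Elementwise product with the kernel and sum: 9·-1 + 6·1 + 1·1 + 5·1 + 0·1 + 8·1 + 0·1 + 0·-1 + 0·1.

11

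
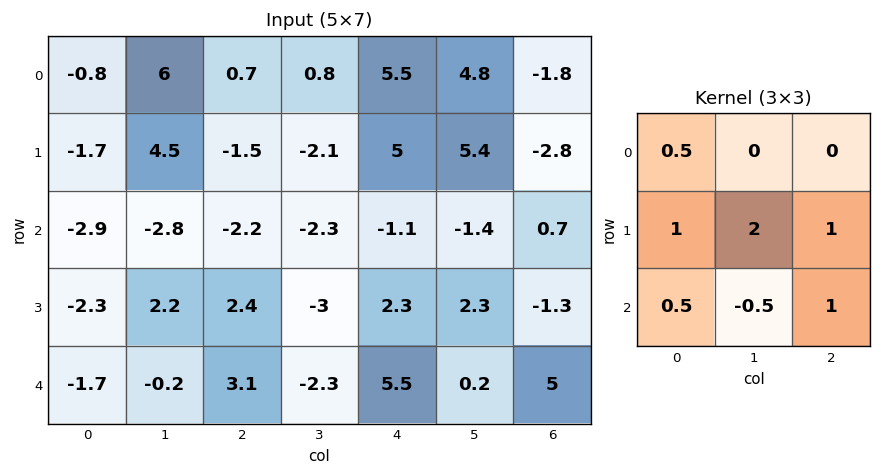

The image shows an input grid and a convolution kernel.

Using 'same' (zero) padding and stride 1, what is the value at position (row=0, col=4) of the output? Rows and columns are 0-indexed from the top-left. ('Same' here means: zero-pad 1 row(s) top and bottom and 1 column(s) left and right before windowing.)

18.45

The receptive field on the zero-padded input at this output position is [0 0 0 / 0.8 5.5 4.8 / -2.1 5 5.4]. Elementwise product with the kernel and sum: 0·0.5 + 0.8·1 + 5.5·2 + 4.8·1 + -2.1·0.5 + 5·-0.5 + 5.4·1.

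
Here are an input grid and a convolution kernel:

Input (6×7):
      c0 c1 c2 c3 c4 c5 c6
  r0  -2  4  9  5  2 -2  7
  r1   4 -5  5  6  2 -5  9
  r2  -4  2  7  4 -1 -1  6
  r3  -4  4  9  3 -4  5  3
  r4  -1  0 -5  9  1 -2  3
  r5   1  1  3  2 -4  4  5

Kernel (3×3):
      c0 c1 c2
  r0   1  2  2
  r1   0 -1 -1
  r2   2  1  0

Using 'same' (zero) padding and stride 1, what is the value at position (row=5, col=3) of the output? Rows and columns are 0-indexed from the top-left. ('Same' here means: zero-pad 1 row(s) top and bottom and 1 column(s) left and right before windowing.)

17

The receptive field on the zero-padded input at this output position is [-5 9 1 / 3 2 -4 / 0 0 0]. Elementwise product with the kernel and sum: -5·1 + 9·2 + 1·2 + 2·-1 + -4·-1 + 0·2 + 0·1.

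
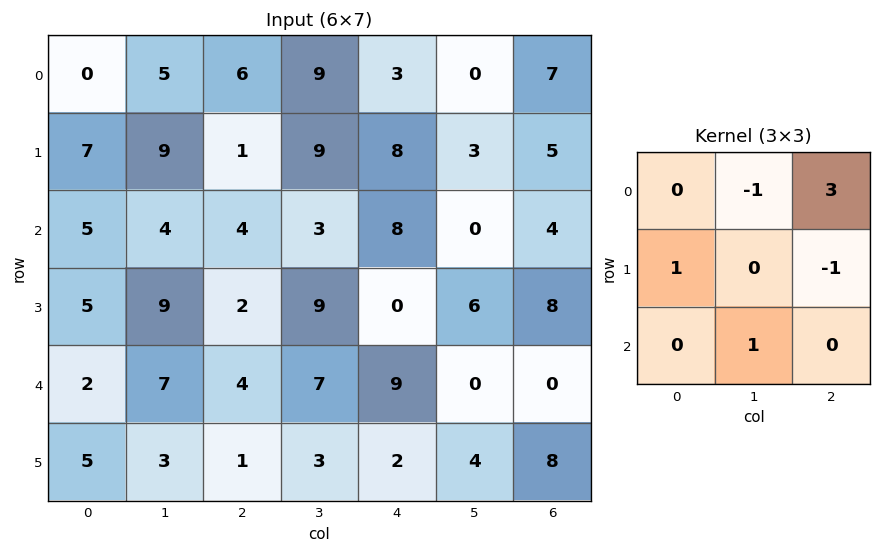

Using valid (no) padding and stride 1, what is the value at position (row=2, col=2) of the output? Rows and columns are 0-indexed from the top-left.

30

The receptive field on the input at this output position is [4 3 8 / 2 9 0 / 4 7 9]. Elementwise product with the kernel and sum: 3·-1 + 8·3 + 2·1 + 0·-1 + 7·1.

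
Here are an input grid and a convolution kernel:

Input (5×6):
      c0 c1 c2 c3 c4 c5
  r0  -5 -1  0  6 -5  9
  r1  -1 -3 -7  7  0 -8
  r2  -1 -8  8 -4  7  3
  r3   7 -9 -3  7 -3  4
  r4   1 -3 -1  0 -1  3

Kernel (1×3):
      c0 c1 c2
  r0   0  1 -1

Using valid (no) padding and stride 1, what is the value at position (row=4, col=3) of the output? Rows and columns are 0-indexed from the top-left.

The receptive field on the input at this output position is [0 -1 3]. Elementwise product with the kernel and sum: -1·1 + 3·-1.

-4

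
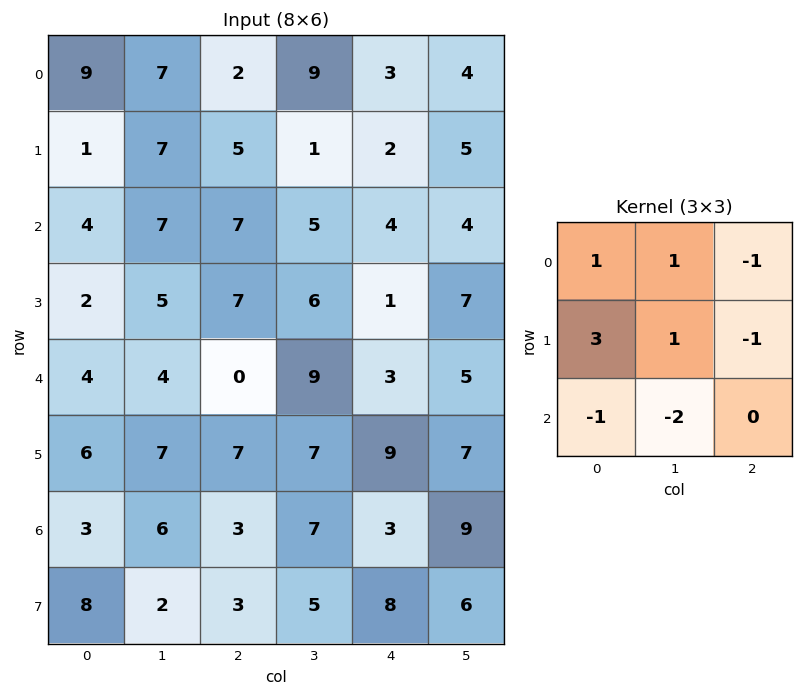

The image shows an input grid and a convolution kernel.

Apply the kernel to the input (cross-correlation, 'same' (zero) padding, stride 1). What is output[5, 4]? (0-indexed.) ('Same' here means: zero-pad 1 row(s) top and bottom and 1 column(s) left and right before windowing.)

17

The receptive field on the zero-padded input at this output position is [9 3 5 / 7 9 7 / 7 3 9]. Elementwise product with the kernel and sum: 9·1 + 3·1 + 5·-1 + 7·3 + 9·1 + 7·-1 + 7·-1 + 3·-2.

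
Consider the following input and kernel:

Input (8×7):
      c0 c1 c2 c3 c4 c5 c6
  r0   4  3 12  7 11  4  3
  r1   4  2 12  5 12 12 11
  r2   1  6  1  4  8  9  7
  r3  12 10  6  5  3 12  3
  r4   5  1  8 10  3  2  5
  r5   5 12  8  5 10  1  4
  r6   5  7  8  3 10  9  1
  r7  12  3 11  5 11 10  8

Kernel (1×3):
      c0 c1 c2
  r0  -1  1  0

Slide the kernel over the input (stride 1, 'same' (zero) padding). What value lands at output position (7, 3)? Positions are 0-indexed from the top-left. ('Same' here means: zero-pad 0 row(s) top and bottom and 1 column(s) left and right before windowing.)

-6

The receptive field on the zero-padded input at this output position is [11 5 11]. Elementwise product with the kernel and sum: 11·-1 + 5·1.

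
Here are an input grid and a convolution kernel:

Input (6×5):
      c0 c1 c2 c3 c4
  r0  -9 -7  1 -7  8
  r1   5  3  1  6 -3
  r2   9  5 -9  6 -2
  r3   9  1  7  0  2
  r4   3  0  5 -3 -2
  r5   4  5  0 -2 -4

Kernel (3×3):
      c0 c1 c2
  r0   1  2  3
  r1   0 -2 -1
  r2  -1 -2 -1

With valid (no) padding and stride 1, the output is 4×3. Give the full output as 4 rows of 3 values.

Output[0,0]: The receptive field on the input at this output position is [-9 -7 1 / 5 3 1 / 9 5 -9]. Elementwise product with the kernel and sum: -9·1 + -7·2 + 1·3 + 3·-2 + 1·-1 + 9·-1 + 5·-2 + -9·-1.

-37 -27 1
-5 20 -15
-25 -16 -2
13 5 29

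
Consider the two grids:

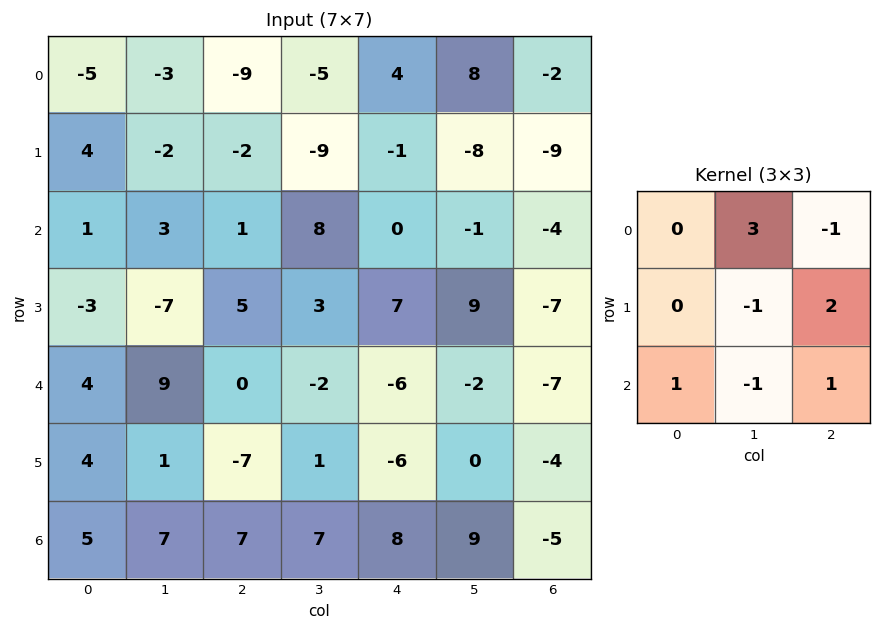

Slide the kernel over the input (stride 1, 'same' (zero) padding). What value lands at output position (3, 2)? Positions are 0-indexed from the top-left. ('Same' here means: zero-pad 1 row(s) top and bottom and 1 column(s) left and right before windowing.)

3

The receptive field on the zero-padded input at this output position is [3 1 8 / -7 5 3 / 9 0 -2]. Elementwise product with the kernel and sum: 1·3 + 8·-1 + 5·-1 + 3·2 + 9·1 + 0·-1 + -2·1.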